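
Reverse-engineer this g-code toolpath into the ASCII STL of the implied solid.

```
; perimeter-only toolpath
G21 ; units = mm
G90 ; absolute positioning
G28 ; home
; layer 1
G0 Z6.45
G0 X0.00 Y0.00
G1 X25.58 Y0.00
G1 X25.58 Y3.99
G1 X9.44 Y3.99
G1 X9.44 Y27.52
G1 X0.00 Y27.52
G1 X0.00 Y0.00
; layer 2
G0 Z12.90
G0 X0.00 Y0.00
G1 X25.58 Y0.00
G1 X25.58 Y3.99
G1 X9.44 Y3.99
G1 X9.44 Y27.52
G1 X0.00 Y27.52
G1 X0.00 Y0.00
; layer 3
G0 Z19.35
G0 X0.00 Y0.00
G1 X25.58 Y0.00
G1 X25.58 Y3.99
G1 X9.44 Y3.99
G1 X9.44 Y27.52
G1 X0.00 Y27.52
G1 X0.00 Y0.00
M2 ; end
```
solid part
  facet normal 0.0000 0.0000 -1.0000
    outer loop
      vertex 25.58 3.99 0.00
      vertex 25.58 0.00 0.00
      vertex 0.00 0.00 0.00
    endloop
  endfacet
  facet normal 0.0000 0.0000 -1.0000
    outer loop
      vertex 9.44 3.99 0.00
      vertex 25.58 3.99 0.00
      vertex 0.00 0.00 0.00
    endloop
  endfacet
  facet normal 0.0000 0.0000 -1.0000
    outer loop
      vertex 9.44 27.52 0.00
      vertex 9.44 3.99 0.00
      vertex 0.00 0.00 0.00
    endloop
  endfacet
  facet normal 0.0000 0.0000 -1.0000
    outer loop
      vertex 0.00 27.52 0.00
      vertex 9.44 27.52 0.00
      vertex 0.00 0.00 0.00
    endloop
  endfacet
  facet normal 0.0000 0.0000 1.0000
    outer loop
      vertex 0.00 0.00 19.35
      vertex 25.58 0.00 19.35
      vertex 25.58 3.99 19.35
    endloop
  endfacet
  facet normal 0.0000 0.0000 1.0000
    outer loop
      vertex 0.00 0.00 19.35
      vertex 25.58 3.99 19.35
      vertex 9.44 3.99 19.35
    endloop
  endfacet
  facet normal 0.0000 0.0000 1.0000
    outer loop
      vertex 0.00 0.00 19.35
      vertex 9.44 3.99 19.35
      vertex 9.44 27.52 19.35
    endloop
  endfacet
  facet normal 0.0000 0.0000 1.0000
    outer loop
      vertex 0.00 0.00 19.35
      vertex 9.44 27.52 19.35
      vertex 0.00 27.52 19.35
    endloop
  endfacet
  facet normal 0.0000 -1.0000 0.0000
    outer loop
      vertex 0.00 0.00 0.00
      vertex 25.58 0.00 0.00
      vertex 25.58 0.00 19.35
    endloop
  endfacet
  facet normal 0.0000 -1.0000 0.0000
    outer loop
      vertex 0.00 0.00 0.00
      vertex 25.58 0.00 19.35
      vertex 0.00 0.00 19.35
    endloop
  endfacet
  facet normal 1.0000 0.0000 0.0000
    outer loop
      vertex 25.58 0.00 0.00
      vertex 25.58 3.99 0.00
      vertex 25.58 3.99 19.35
    endloop
  endfacet
  facet normal 1.0000 0.0000 0.0000
    outer loop
      vertex 25.58 0.00 0.00
      vertex 25.58 3.99 19.35
      vertex 25.58 0.00 19.35
    endloop
  endfacet
  facet normal 0.0000 1.0000 0.0000
    outer loop
      vertex 25.58 3.99 0.00
      vertex 9.44 3.99 0.00
      vertex 9.44 3.99 19.35
    endloop
  endfacet
  facet normal 0.0000 1.0000 0.0000
    outer loop
      vertex 25.58 3.99 0.00
      vertex 9.44 3.99 19.35
      vertex 25.58 3.99 19.35
    endloop
  endfacet
  facet normal 1.0000 0.0000 0.0000
    outer loop
      vertex 9.44 3.99 0.00
      vertex 9.44 27.52 0.00
      vertex 9.44 27.52 19.35
    endloop
  endfacet
  facet normal 1.0000 0.0000 0.0000
    outer loop
      vertex 9.44 3.99 0.00
      vertex 9.44 27.52 19.35
      vertex 9.44 3.99 19.35
    endloop
  endfacet
  facet normal 0.0000 1.0000 0.0000
    outer loop
      vertex 9.44 27.52 0.00
      vertex 0.00 27.52 0.00
      vertex 0.00 27.52 19.35
    endloop
  endfacet
  facet normal 0.0000 1.0000 0.0000
    outer loop
      vertex 9.44 27.52 0.00
      vertex 0.00 27.52 19.35
      vertex 9.44 27.52 19.35
    endloop
  endfacet
  facet normal -1.0000 0.0000 0.0000
    outer loop
      vertex 0.00 27.52 0.00
      vertex 0.00 0.00 0.00
      vertex 0.00 0.00 19.35
    endloop
  endfacet
  facet normal -1.0000 0.0000 0.0000
    outer loop
      vertex 0.00 27.52 0.00
      vertex 0.00 0.00 19.35
      vertex 0.00 27.52 19.35
    endloop
  endfacet
endsolid part

The G0 Z moves step by Δz≈6.45 mm. Every layer's G1 loop is the same polygon, so the solid is a straight extrusion of it from z=0 to z≈19.4. Closing with flat bottom and top caps and triangulating gives 20 facets — an L-shaped prism: outer 25.6 × 27.5 mm, arm thicknesses ≈ 3.99 mm (horizontal) and 9.44 mm (vertical), extruded 19.4 mm in z.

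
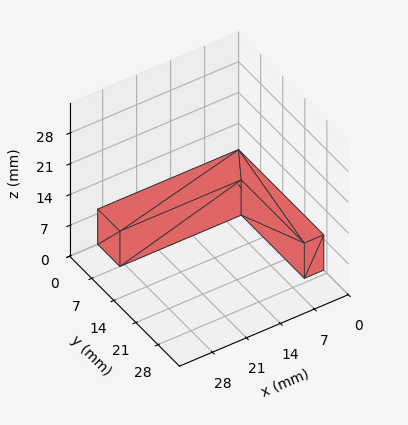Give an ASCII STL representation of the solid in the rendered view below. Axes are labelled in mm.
Reading the render: the shape is an L-shaped prism: outer 29 × 27 mm, arm thicknesses ≈ 7 mm (horizontal) and 4 mm (vertical), extruded 8 mm in z (dimensions read to the nearest mm from the axis ticks). For the STL, each face is triangulated and given an outward normal.

solid part
  facet normal 0.0000 0.0000 -1.0000
    outer loop
      vertex 29.000 7.000 0.000
      vertex 29.000 0.000 0.000
      vertex 0.000 0.000 0.000
    endloop
  endfacet
  facet normal 0.0000 0.0000 -1.0000
    outer loop
      vertex 4.000 7.000 0.000
      vertex 29.000 7.000 0.000
      vertex 0.000 0.000 0.000
    endloop
  endfacet
  facet normal 0.0000 0.0000 -1.0000
    outer loop
      vertex 4.000 27.000 0.000
      vertex 4.000 7.000 0.000
      vertex 0.000 0.000 0.000
    endloop
  endfacet
  facet normal 0.0000 0.0000 -1.0000
    outer loop
      vertex 0.000 27.000 0.000
      vertex 4.000 27.000 0.000
      vertex 0.000 0.000 0.000
    endloop
  endfacet
  facet normal 0.0000 0.0000 1.0000
    outer loop
      vertex 0.000 0.000 8.000
      vertex 29.000 0.000 8.000
      vertex 29.000 7.000 8.000
    endloop
  endfacet
  facet normal 0.0000 0.0000 1.0000
    outer loop
      vertex 0.000 0.000 8.000
      vertex 29.000 7.000 8.000
      vertex 4.000 7.000 8.000
    endloop
  endfacet
  facet normal 0.0000 0.0000 1.0000
    outer loop
      vertex 0.000 0.000 8.000
      vertex 4.000 7.000 8.000
      vertex 4.000 27.000 8.000
    endloop
  endfacet
  facet normal 0.0000 0.0000 1.0000
    outer loop
      vertex 0.000 0.000 8.000
      vertex 4.000 27.000 8.000
      vertex 0.000 27.000 8.000
    endloop
  endfacet
  facet normal 0.0000 -1.0000 0.0000
    outer loop
      vertex 0.000 0.000 0.000
      vertex 29.000 0.000 0.000
      vertex 29.000 0.000 8.000
    endloop
  endfacet
  facet normal 0.0000 -1.0000 0.0000
    outer loop
      vertex 0.000 0.000 0.000
      vertex 29.000 0.000 8.000
      vertex 0.000 0.000 8.000
    endloop
  endfacet
  facet normal 1.0000 0.0000 0.0000
    outer loop
      vertex 29.000 0.000 0.000
      vertex 29.000 7.000 0.000
      vertex 29.000 7.000 8.000
    endloop
  endfacet
  facet normal 1.0000 0.0000 0.0000
    outer loop
      vertex 29.000 0.000 0.000
      vertex 29.000 7.000 8.000
      vertex 29.000 0.000 8.000
    endloop
  endfacet
  facet normal 0.0000 1.0000 0.0000
    outer loop
      vertex 29.000 7.000 0.000
      vertex 4.000 7.000 0.000
      vertex 4.000 7.000 8.000
    endloop
  endfacet
  facet normal 0.0000 1.0000 0.0000
    outer loop
      vertex 29.000 7.000 0.000
      vertex 4.000 7.000 8.000
      vertex 29.000 7.000 8.000
    endloop
  endfacet
  facet normal 1.0000 0.0000 0.0000
    outer loop
      vertex 4.000 7.000 0.000
      vertex 4.000 27.000 0.000
      vertex 4.000 27.000 8.000
    endloop
  endfacet
  facet normal 1.0000 0.0000 0.0000
    outer loop
      vertex 4.000 7.000 0.000
      vertex 4.000 27.000 8.000
      vertex 4.000 7.000 8.000
    endloop
  endfacet
  facet normal 0.0000 1.0000 0.0000
    outer loop
      vertex 4.000 27.000 0.000
      vertex 0.000 27.000 0.000
      vertex 0.000 27.000 8.000
    endloop
  endfacet
  facet normal 0.0000 1.0000 0.0000
    outer loop
      vertex 4.000 27.000 0.000
      vertex 0.000 27.000 8.000
      vertex 4.000 27.000 8.000
    endloop
  endfacet
  facet normal -1.0000 0.0000 0.0000
    outer loop
      vertex 0.000 27.000 0.000
      vertex 0.000 0.000 0.000
      vertex 0.000 0.000 8.000
    endloop
  endfacet
  facet normal -1.0000 0.0000 0.0000
    outer loop
      vertex 0.000 27.000 0.000
      vertex 0.000 0.000 8.000
      vertex 0.000 27.000 8.000
    endloop
  endfacet
endsolid part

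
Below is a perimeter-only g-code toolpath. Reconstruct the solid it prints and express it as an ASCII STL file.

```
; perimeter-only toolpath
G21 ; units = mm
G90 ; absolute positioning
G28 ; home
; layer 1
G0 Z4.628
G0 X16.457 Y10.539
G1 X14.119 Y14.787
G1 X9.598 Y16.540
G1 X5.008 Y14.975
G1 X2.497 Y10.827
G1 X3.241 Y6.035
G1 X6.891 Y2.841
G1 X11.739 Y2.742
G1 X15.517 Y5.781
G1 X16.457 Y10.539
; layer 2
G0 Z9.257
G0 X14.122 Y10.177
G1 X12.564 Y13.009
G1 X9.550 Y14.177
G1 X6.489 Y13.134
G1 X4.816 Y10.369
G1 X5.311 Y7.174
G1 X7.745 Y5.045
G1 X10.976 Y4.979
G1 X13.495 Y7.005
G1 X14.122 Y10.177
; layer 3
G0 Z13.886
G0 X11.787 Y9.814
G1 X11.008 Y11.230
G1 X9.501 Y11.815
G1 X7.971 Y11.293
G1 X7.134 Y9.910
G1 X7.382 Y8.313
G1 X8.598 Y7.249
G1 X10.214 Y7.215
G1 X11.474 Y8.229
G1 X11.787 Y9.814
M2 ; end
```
solid part
  facet normal 0.0000 0.0000 -1.0000
    outer loop
      vertex 9.647 18.902 0.000
      vertex 15.675 16.566 0.000
      vertex 18.792 10.901 0.000
    endloop
  endfacet
  facet normal 0.0000 0.0000 -1.0000
    outer loop
      vertex 3.527 16.816 0.000
      vertex 9.647 18.902 0.000
      vertex 18.792 10.901 0.000
    endloop
  endfacet
  facet normal 0.0000 0.0000 -1.0000
    outer loop
      vertex 0.179 11.285 0.000
      vertex 3.527 16.816 0.000
      vertex 18.792 10.901 0.000
    endloop
  endfacet
  facet normal 0.0000 0.0000 -1.0000
    outer loop
      vertex 1.171 4.896 0.000
      vertex 0.179 11.285 0.000
      vertex 18.792 10.901 0.000
    endloop
  endfacet
  facet normal 0.0000 0.0000 -1.0000
    outer loop
      vertex 6.037 0.638 0.000
      vertex 1.171 4.896 0.000
      vertex 18.792 10.901 0.000
    endloop
  endfacet
  facet normal 0.0000 0.0000 -1.0000
    outer loop
      vertex 12.501 0.505 0.000
      vertex 6.037 0.638 0.000
      vertex 18.792 10.901 0.000
    endloop
  endfacet
  facet normal 0.0000 0.0000 -1.0000
    outer loop
      vertex 17.539 4.558 0.000
      vertex 12.501 0.505 0.000
      vertex 18.792 10.901 0.000
    endloop
  endfacet
  facet normal 0.7899 0.4346 0.4325
    outer loop
      vertex 18.792 10.901 0.000
      vertex 15.675 16.566 0.000
      vertex 9.452 9.452 18.514
    endloop
  endfacet
  facet normal 0.3258 0.8407 0.4325
    outer loop
      vertex 15.675 16.566 0.000
      vertex 9.647 18.902 0.000
      vertex 9.452 9.452 18.514
    endloop
  endfacet
  facet normal -0.2909 0.8534 0.4325
    outer loop
      vertex 9.647 18.902 0.000
      vertex 3.527 16.816 0.000
      vertex 9.452 9.452 18.514
    endloop
  endfacet
  facet normal -0.7713 0.4669 0.4325
    outer loop
      vertex 3.527 16.816 0.000
      vertex 0.179 11.285 0.000
      vertex 9.452 9.452 18.514
    endloop
  endfacet
  facet normal -0.8909 -0.1383 0.4325
    outer loop
      vertex 0.179 11.285 0.000
      vertex 1.171 4.896 0.000
      vertex 9.452 9.452 18.514
    endloop
  endfacet
  facet normal -0.5937 -0.6785 0.4325
    outer loop
      vertex 1.171 4.896 0.000
      vertex 6.037 0.638 0.000
      vertex 9.452 9.452 18.514
    endloop
  endfacet
  facet normal -0.0185 -0.9014 0.4326
    outer loop
      vertex 6.037 0.638 0.000
      vertex 12.501 0.505 0.000
      vertex 9.452 9.452 18.514
    endloop
  endfacet
  facet normal 0.5651 -0.7025 0.4326
    outer loop
      vertex 12.501 0.505 0.000
      vertex 17.539 4.558 0.000
      vertex 9.452 9.452 18.514
    endloop
  endfacet
  facet normal 0.8845 -0.1747 0.4325
    outer loop
      vertex 17.539 4.558 0.000
      vertex 18.792 10.901 0.000
      vertex 9.452 9.452 18.514
    endloop
  endfacet
endsolid part

The G0 Z moves step by Δz≈4.628 mm. The G1 loops shrink linearly with z, so the solid tapers from its base footprint up to z≈18.5. Closing with a flat bottom cap and the tapered top and triangulating gives 16 facets — a regular 9-sided pyramid, base circumscribed radius ≈ 9.45 mm, apex at z ≈ 18.5 mm.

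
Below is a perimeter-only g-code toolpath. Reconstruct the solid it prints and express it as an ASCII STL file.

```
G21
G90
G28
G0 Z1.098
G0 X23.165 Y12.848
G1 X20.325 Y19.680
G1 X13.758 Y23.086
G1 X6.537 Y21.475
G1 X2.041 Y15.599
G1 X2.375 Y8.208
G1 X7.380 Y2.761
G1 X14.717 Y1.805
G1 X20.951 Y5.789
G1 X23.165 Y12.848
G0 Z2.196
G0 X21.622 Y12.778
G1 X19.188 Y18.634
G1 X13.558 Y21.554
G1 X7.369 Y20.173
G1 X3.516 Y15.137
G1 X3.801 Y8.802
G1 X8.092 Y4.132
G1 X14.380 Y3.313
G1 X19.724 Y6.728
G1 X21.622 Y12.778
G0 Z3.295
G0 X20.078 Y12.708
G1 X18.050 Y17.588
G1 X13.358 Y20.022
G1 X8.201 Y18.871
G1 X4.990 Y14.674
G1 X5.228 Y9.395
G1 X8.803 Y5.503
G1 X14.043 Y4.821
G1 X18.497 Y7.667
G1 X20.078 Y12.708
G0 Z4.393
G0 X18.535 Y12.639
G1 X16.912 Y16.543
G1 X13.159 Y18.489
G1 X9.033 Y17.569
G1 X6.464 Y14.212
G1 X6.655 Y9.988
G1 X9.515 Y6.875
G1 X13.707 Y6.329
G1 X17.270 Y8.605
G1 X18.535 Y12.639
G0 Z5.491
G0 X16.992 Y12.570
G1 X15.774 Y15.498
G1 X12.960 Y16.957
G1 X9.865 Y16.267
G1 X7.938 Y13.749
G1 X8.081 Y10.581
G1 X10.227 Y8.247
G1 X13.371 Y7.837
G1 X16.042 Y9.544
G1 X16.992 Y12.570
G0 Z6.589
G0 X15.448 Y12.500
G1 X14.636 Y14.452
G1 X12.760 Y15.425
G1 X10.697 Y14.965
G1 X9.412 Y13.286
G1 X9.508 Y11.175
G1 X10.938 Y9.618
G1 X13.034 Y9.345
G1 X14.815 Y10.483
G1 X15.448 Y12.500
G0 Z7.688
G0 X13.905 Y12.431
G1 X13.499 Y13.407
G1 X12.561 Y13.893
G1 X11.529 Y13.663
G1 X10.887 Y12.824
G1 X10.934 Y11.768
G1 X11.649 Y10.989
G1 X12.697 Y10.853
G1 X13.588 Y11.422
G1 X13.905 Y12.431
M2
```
solid part
  facet normal 0.0000 0.0000 -1.0000
    outer loop
      vertex 13.957 24.618 0.000
      vertex 21.463 20.725 0.000
      vertex 24.709 12.917 0.000
    endloop
  endfacet
  facet normal 0.0000 0.0000 -1.0000
    outer loop
      vertex 5.705 22.777 0.000
      vertex 13.957 24.618 0.000
      vertex 24.709 12.917 0.000
    endloop
  endfacet
  facet normal 0.0000 0.0000 -1.0000
    outer loop
      vertex 0.567 16.062 0.000
      vertex 5.705 22.777 0.000
      vertex 24.709 12.917 0.000
    endloop
  endfacet
  facet normal 0.0000 0.0000 -1.0000
    outer loop
      vertex 0.948 7.615 0.000
      vertex 0.567 16.062 0.000
      vertex 24.709 12.917 0.000
    endloop
  endfacet
  facet normal 0.0000 0.0000 -1.0000
    outer loop
      vertex 6.669 1.389 0.000
      vertex 0.948 7.615 0.000
      vertex 24.709 12.917 0.000
    endloop
  endfacet
  facet normal 0.0000 0.0000 -1.0000
    outer loop
      vertex 15.053 0.297 0.000
      vertex 6.669 1.389 0.000
      vertex 24.709 12.917 0.000
    endloop
  endfacet
  facet normal 0.0000 0.0000 -1.0000
    outer loop
      vertex 22.178 4.850 0.000
      vertex 15.053 0.297 0.000
      vertex 24.709 12.917 0.000
    endloop
  endfacet
  facet normal 0.5570 0.2316 0.7975
    outer loop
      vertex 24.709 12.917 0.000
      vertex 21.463 20.725 0.000
      vertex 12.361 12.361 8.786
    endloop
  endfacet
  facet normal 0.2777 0.5355 0.7975
    outer loop
      vertex 21.463 20.725 0.000
      vertex 13.957 24.618 0.000
      vertex 12.361 12.361 8.786
    endloop
  endfacet
  facet normal -0.1314 0.5888 0.7975
    outer loop
      vertex 13.957 24.618 0.000
      vertex 5.705 22.777 0.000
      vertex 12.361 12.361 8.786
    endloop
  endfacet
  facet normal -0.4791 0.3666 0.7975
    outer loop
      vertex 5.705 22.777 0.000
      vertex 0.567 16.062 0.000
      vertex 12.361 12.361 8.786
    endloop
  endfacet
  facet normal -0.6027 -0.0272 0.7975
    outer loop
      vertex 0.567 16.062 0.000
      vertex 0.948 7.615 0.000
      vertex 12.361 12.361 8.786
    endloop
  endfacet
  facet normal -0.4442 -0.4082 0.7975
    outer loop
      vertex 0.948 7.615 0.000
      vertex 6.669 1.389 0.000
      vertex 12.361 12.361 8.786
    endloop
  endfacet
  facet normal -0.0779 -0.5982 0.7975
    outer loop
      vertex 6.669 1.389 0.000
      vertex 15.053 0.297 0.000
      vertex 12.361 12.361 8.786
    endloop
  endfacet
  facet normal 0.3248 -0.5083 0.7975
    outer loop
      vertex 15.053 0.297 0.000
      vertex 22.178 4.850 0.000
      vertex 12.361 12.361 8.786
    endloop
  endfacet
  facet normal 0.5756 -0.1806 0.7975
    outer loop
      vertex 22.178 4.850 0.000
      vertex 24.709 12.917 0.000
      vertex 12.361 12.361 8.786
    endloop
  endfacet
endsolid part

The G0 Z moves step by Δz≈1.098 mm. The G1 loops shrink linearly with z, so the solid tapers from its base footprint up to z≈8.79. Closing with a flat bottom cap and the tapered top and triangulating gives 16 facets — a regular 9-sided pyramid, base circumscribed radius ≈ 12.4 mm, apex at z ≈ 8.79 mm.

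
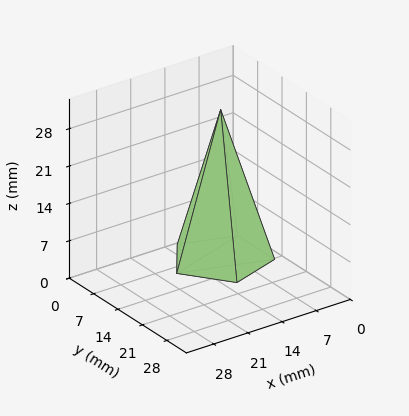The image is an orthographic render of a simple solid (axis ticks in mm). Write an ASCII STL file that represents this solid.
Reading the render: the shape is a regular 5-sided pyramid, base circumscribed radius ≈ 9 mm, apex at z ≈ 28 mm (dimensions read to the nearest mm from the axis ticks). For the STL, each face is triangulated and given an outward normal.

solid part
  facet normal 0.0000 0.0000 -1.0000
    outer loop
      vertex 1.72 14.29 0.00
      vertex 11.78 17.56 0.00
      vertex 18.00 9.00 0.00
    endloop
  endfacet
  facet normal 0.0000 0.0000 -1.0000
    outer loop
      vertex 1.72 3.71 0.00
      vertex 1.72 14.29 0.00
      vertex 18.00 9.00 0.00
    endloop
  endfacet
  facet normal 0.0000 0.0000 -1.0000
    outer loop
      vertex 11.78 0.44 0.00
      vertex 1.72 3.71 0.00
      vertex 18.00 9.00 0.00
    endloop
  endfacet
  facet normal 0.7829 0.5689 0.2517
    outer loop
      vertex 18.00 9.00 0.00
      vertex 11.78 17.56 0.00
      vertex 9.00 9.00 28.00
    endloop
  endfacet
  facet normal -0.2992 0.9204 0.2517
    outer loop
      vertex 11.78 17.56 0.00
      vertex 1.72 14.29 0.00
      vertex 9.00 9.00 28.00
    endloop
  endfacet
  facet normal -0.9678 0.0000 0.2516
    outer loop
      vertex 1.72 14.29 0.00
      vertex 1.72 3.71 0.00
      vertex 9.00 9.00 28.00
    endloop
  endfacet
  facet normal -0.2992 -0.9204 0.2517
    outer loop
      vertex 1.72 3.71 0.00
      vertex 11.78 0.44 0.00
      vertex 9.00 9.00 28.00
    endloop
  endfacet
  facet normal 0.7829 -0.5689 0.2517
    outer loop
      vertex 11.78 0.44 0.00
      vertex 18.00 9.00 0.00
      vertex 9.00 9.00 28.00
    endloop
  endfacet
endsolid part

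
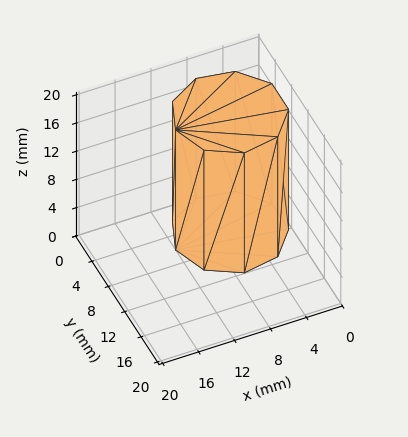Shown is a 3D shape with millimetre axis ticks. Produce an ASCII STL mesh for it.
Reading the render: the shape is a regular 9-sided prism (a cylinder approximated with 9 flat sides), circumscribed radius ≈ 6 mm, height ≈ 17 mm (dimensions read to the nearest mm from the axis ticks). For the STL, each face is triangulated and given an outward normal.

solid part
  facet normal 0.0000 0.0000 -1.0000
    outer loop
      vertex 7.042 11.909 0.000
      vertex 10.596 9.857 0.000
      vertex 12.000 6.000 0.000
    endloop
  endfacet
  facet normal 0.0000 0.0000 -1.0000
    outer loop
      vertex 3.000 11.196 0.000
      vertex 7.042 11.909 0.000
      vertex 12.000 6.000 0.000
    endloop
  endfacet
  facet normal 0.0000 0.0000 -1.0000
    outer loop
      vertex 0.362 8.052 0.000
      vertex 3.000 11.196 0.000
      vertex 12.000 6.000 0.000
    endloop
  endfacet
  facet normal 0.0000 0.0000 -1.0000
    outer loop
      vertex 0.362 3.948 0.000
      vertex 0.362 8.052 0.000
      vertex 12.000 6.000 0.000
    endloop
  endfacet
  facet normal 0.0000 0.0000 -1.0000
    outer loop
      vertex 3.000 0.804 0.000
      vertex 0.362 3.948 0.000
      vertex 12.000 6.000 0.000
    endloop
  endfacet
  facet normal 0.0000 0.0000 -1.0000
    outer loop
      vertex 7.042 0.091 0.000
      vertex 3.000 0.804 0.000
      vertex 12.000 6.000 0.000
    endloop
  endfacet
  facet normal 0.0000 0.0000 -1.0000
    outer loop
      vertex 10.596 2.143 0.000
      vertex 7.042 0.091 0.000
      vertex 12.000 6.000 0.000
    endloop
  endfacet
  facet normal 0.0000 0.0000 1.0000
    outer loop
      vertex 12.000 6.000 17.000
      vertex 10.596 9.857 17.000
      vertex 7.042 11.909 17.000
    endloop
  endfacet
  facet normal 0.0000 0.0000 1.0000
    outer loop
      vertex 12.000 6.000 17.000
      vertex 7.042 11.909 17.000
      vertex 3.000 11.196 17.000
    endloop
  endfacet
  facet normal 0.0000 0.0000 1.0000
    outer loop
      vertex 12.000 6.000 17.000
      vertex 3.000 11.196 17.000
      vertex 0.362 8.052 17.000
    endloop
  endfacet
  facet normal 0.0000 0.0000 1.0000
    outer loop
      vertex 12.000 6.000 17.000
      vertex 0.362 8.052 17.000
      vertex 0.362 3.948 17.000
    endloop
  endfacet
  facet normal 0.0000 0.0000 1.0000
    outer loop
      vertex 12.000 6.000 17.000
      vertex 0.362 3.948 17.000
      vertex 3.000 0.804 17.000
    endloop
  endfacet
  facet normal 0.0000 0.0000 1.0000
    outer loop
      vertex 12.000 6.000 17.000
      vertex 3.000 0.804 17.000
      vertex 7.042 0.091 17.000
    endloop
  endfacet
  facet normal 0.0000 0.0000 1.0000
    outer loop
      vertex 12.000 6.000 17.000
      vertex 7.042 0.091 17.000
      vertex 10.596 2.143 17.000
    endloop
  endfacet
  facet normal 0.9397 0.3421 0.0000
    outer loop
      vertex 12.000 6.000 0.000
      vertex 10.596 9.857 0.000
      vertex 10.596 9.857 17.000
    endloop
  endfacet
  facet normal 0.9397 0.3421 0.0000
    outer loop
      vertex 12.000 6.000 0.000
      vertex 10.596 9.857 17.000
      vertex 12.000 6.000 17.000
    endloop
  endfacet
  facet normal 0.5000 0.8660 0.0000
    outer loop
      vertex 10.596 9.857 0.000
      vertex 7.042 11.909 0.000
      vertex 7.042 11.909 17.000
    endloop
  endfacet
  facet normal 0.5000 0.8660 0.0000
    outer loop
      vertex 10.596 9.857 0.000
      vertex 7.042 11.909 17.000
      vertex 10.596 9.857 17.000
    endloop
  endfacet
  facet normal -0.1737 0.9848 0.0000
    outer loop
      vertex 7.042 11.909 0.000
      vertex 3.000 11.196 0.000
      vertex 3.000 11.196 17.000
    endloop
  endfacet
  facet normal -0.1737 0.9848 0.0000
    outer loop
      vertex 7.042 11.909 0.000
      vertex 3.000 11.196 17.000
      vertex 7.042 11.909 17.000
    endloop
  endfacet
  facet normal -0.7661 0.6428 0.0000
    outer loop
      vertex 3.000 11.196 0.000
      vertex 0.362 8.052 0.000
      vertex 0.362 8.052 17.000
    endloop
  endfacet
  facet normal -0.7661 0.6428 0.0000
    outer loop
      vertex 3.000 11.196 0.000
      vertex 0.362 8.052 17.000
      vertex 3.000 11.196 17.000
    endloop
  endfacet
  facet normal -1.0000 0.0000 0.0000
    outer loop
      vertex 0.362 8.052 0.000
      vertex 0.362 3.948 0.000
      vertex 0.362 3.948 17.000
    endloop
  endfacet
  facet normal -1.0000 0.0000 0.0000
    outer loop
      vertex 0.362 8.052 0.000
      vertex 0.362 3.948 17.000
      vertex 0.362 8.052 17.000
    endloop
  endfacet
  facet normal -0.7661 -0.6428 0.0000
    outer loop
      vertex 0.362 3.948 0.000
      vertex 3.000 0.804 0.000
      vertex 3.000 0.804 17.000
    endloop
  endfacet
  facet normal -0.7661 -0.6428 0.0000
    outer loop
      vertex 0.362 3.948 0.000
      vertex 3.000 0.804 17.000
      vertex 0.362 3.948 17.000
    endloop
  endfacet
  facet normal -0.1737 -0.9848 0.0000
    outer loop
      vertex 3.000 0.804 0.000
      vertex 7.042 0.091 0.000
      vertex 7.042 0.091 17.000
    endloop
  endfacet
  facet normal -0.1737 -0.9848 0.0000
    outer loop
      vertex 3.000 0.804 0.000
      vertex 7.042 0.091 17.000
      vertex 3.000 0.804 17.000
    endloop
  endfacet
  facet normal 0.5000 -0.8660 0.0000
    outer loop
      vertex 7.042 0.091 0.000
      vertex 10.596 2.143 0.000
      vertex 10.596 2.143 17.000
    endloop
  endfacet
  facet normal 0.5000 -0.8660 0.0000
    outer loop
      vertex 7.042 0.091 0.000
      vertex 10.596 2.143 17.000
      vertex 7.042 0.091 17.000
    endloop
  endfacet
  facet normal 0.9397 -0.3421 0.0000
    outer loop
      vertex 10.596 2.143 0.000
      vertex 12.000 6.000 0.000
      vertex 12.000 6.000 17.000
    endloop
  endfacet
  facet normal 0.9397 -0.3421 0.0000
    outer loop
      vertex 10.596 2.143 0.000
      vertex 12.000 6.000 17.000
      vertex 10.596 2.143 17.000
    endloop
  endfacet
endsolid part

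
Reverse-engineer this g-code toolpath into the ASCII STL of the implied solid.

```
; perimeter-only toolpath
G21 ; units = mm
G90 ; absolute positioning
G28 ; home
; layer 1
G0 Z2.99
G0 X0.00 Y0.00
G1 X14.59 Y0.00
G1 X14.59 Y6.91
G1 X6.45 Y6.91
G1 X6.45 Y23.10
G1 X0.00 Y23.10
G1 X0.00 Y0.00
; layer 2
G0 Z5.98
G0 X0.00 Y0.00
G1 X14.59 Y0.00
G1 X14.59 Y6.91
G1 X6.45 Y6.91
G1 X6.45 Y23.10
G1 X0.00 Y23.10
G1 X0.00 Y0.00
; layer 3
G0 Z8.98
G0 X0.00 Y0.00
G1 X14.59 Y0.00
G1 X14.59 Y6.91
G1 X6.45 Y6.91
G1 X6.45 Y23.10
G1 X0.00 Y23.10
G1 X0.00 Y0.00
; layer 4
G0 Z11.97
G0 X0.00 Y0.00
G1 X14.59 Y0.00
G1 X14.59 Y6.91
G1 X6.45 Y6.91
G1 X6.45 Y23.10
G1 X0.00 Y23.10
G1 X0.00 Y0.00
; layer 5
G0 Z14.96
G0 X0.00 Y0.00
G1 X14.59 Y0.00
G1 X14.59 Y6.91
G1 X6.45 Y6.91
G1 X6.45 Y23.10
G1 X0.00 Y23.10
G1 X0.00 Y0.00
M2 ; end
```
solid part
  facet normal 0.0000 0.0000 -1.0000
    outer loop
      vertex 14.59 6.91 0.00
      vertex 14.59 0.00 0.00
      vertex 0.00 0.00 0.00
    endloop
  endfacet
  facet normal 0.0000 0.0000 -1.0000
    outer loop
      vertex 6.45 6.91 0.00
      vertex 14.59 6.91 0.00
      vertex 0.00 0.00 0.00
    endloop
  endfacet
  facet normal 0.0000 0.0000 -1.0000
    outer loop
      vertex 6.45 23.10 0.00
      vertex 6.45 6.91 0.00
      vertex 0.00 0.00 0.00
    endloop
  endfacet
  facet normal 0.0000 0.0000 -1.0000
    outer loop
      vertex 0.00 23.10 0.00
      vertex 6.45 23.10 0.00
      vertex 0.00 0.00 0.00
    endloop
  endfacet
  facet normal 0.0000 0.0000 1.0000
    outer loop
      vertex 0.00 0.00 14.96
      vertex 14.59 0.00 14.96
      vertex 14.59 6.91 14.96
    endloop
  endfacet
  facet normal 0.0000 0.0000 1.0000
    outer loop
      vertex 0.00 0.00 14.96
      vertex 14.59 6.91 14.96
      vertex 6.45 6.91 14.96
    endloop
  endfacet
  facet normal 0.0000 0.0000 1.0000
    outer loop
      vertex 0.00 0.00 14.96
      vertex 6.45 6.91 14.96
      vertex 6.45 23.10 14.96
    endloop
  endfacet
  facet normal 0.0000 0.0000 1.0000
    outer loop
      vertex 0.00 0.00 14.96
      vertex 6.45 23.10 14.96
      vertex 0.00 23.10 14.96
    endloop
  endfacet
  facet normal 0.0000 -1.0000 0.0000
    outer loop
      vertex 0.00 0.00 0.00
      vertex 14.59 0.00 0.00
      vertex 14.59 0.00 14.96
    endloop
  endfacet
  facet normal 0.0000 -1.0000 0.0000
    outer loop
      vertex 0.00 0.00 0.00
      vertex 14.59 0.00 14.96
      vertex 0.00 0.00 14.96
    endloop
  endfacet
  facet normal 1.0000 0.0000 0.0000
    outer loop
      vertex 14.59 0.00 0.00
      vertex 14.59 6.91 0.00
      vertex 14.59 6.91 14.96
    endloop
  endfacet
  facet normal 1.0000 0.0000 0.0000
    outer loop
      vertex 14.59 0.00 0.00
      vertex 14.59 6.91 14.96
      vertex 14.59 0.00 14.96
    endloop
  endfacet
  facet normal 0.0000 1.0000 0.0000
    outer loop
      vertex 14.59 6.91 0.00
      vertex 6.45 6.91 0.00
      vertex 6.45 6.91 14.96
    endloop
  endfacet
  facet normal 0.0000 1.0000 0.0000
    outer loop
      vertex 14.59 6.91 0.00
      vertex 6.45 6.91 14.96
      vertex 14.59 6.91 14.96
    endloop
  endfacet
  facet normal 1.0000 0.0000 0.0000
    outer loop
      vertex 6.45 6.91 0.00
      vertex 6.45 23.10 0.00
      vertex 6.45 23.10 14.96
    endloop
  endfacet
  facet normal 1.0000 0.0000 0.0000
    outer loop
      vertex 6.45 6.91 0.00
      vertex 6.45 23.10 14.96
      vertex 6.45 6.91 14.96
    endloop
  endfacet
  facet normal 0.0000 1.0000 0.0000
    outer loop
      vertex 6.45 23.10 0.00
      vertex 0.00 23.10 0.00
      vertex 0.00 23.10 14.96
    endloop
  endfacet
  facet normal 0.0000 1.0000 0.0000
    outer loop
      vertex 6.45 23.10 0.00
      vertex 0.00 23.10 14.96
      vertex 6.45 23.10 14.96
    endloop
  endfacet
  facet normal -1.0000 0.0000 0.0000
    outer loop
      vertex 0.00 23.10 0.00
      vertex 0.00 0.00 0.00
      vertex 0.00 0.00 14.96
    endloop
  endfacet
  facet normal -1.0000 0.0000 0.0000
    outer loop
      vertex 0.00 23.10 0.00
      vertex 0.00 0.00 14.96
      vertex 0.00 23.10 14.96
    endloop
  endfacet
endsolid part

The G0 Z moves step by Δz≈2.99 mm. Every layer's G1 loop is the same polygon, so the solid is a straight extrusion of it from z=0 to z≈15. Closing with flat bottom and top caps and triangulating gives 20 facets — an L-shaped prism: outer 14.6 × 23.1 mm, arm thicknesses ≈ 6.91 mm (horizontal) and 6.45 mm (vertical), extruded 15 mm in z.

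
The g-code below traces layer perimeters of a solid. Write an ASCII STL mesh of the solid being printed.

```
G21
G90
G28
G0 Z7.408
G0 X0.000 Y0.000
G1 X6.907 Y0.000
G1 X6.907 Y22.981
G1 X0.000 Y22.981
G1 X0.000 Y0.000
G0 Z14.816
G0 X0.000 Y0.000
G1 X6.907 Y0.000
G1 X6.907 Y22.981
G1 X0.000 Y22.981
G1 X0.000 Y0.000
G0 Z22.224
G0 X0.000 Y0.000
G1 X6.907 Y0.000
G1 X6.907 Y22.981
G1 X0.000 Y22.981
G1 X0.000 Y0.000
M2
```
solid part
  facet normal 0.0000 0.0000 -1.0000
    outer loop
      vertex 6.907 22.981 0.000
      vertex 6.907 0.000 0.000
      vertex 0.000 0.000 0.000
    endloop
  endfacet
  facet normal 0.0000 0.0000 -1.0000
    outer loop
      vertex 0.000 22.981 0.000
      vertex 6.907 22.981 0.000
      vertex 0.000 0.000 0.000
    endloop
  endfacet
  facet normal 0.0000 0.0000 1.0000
    outer loop
      vertex 0.000 0.000 22.224
      vertex 6.907 0.000 22.224
      vertex 6.907 22.981 22.224
    endloop
  endfacet
  facet normal 0.0000 0.0000 1.0000
    outer loop
      vertex 0.000 0.000 22.224
      vertex 6.907 22.981 22.224
      vertex 0.000 22.981 22.224
    endloop
  endfacet
  facet normal 0.0000 -1.0000 0.0000
    outer loop
      vertex 0.000 0.000 0.000
      vertex 6.907 0.000 0.000
      vertex 6.907 0.000 22.224
    endloop
  endfacet
  facet normal 0.0000 -1.0000 0.0000
    outer loop
      vertex 0.000 0.000 0.000
      vertex 6.907 0.000 22.224
      vertex 0.000 0.000 22.224
    endloop
  endfacet
  facet normal 0.0000 1.0000 0.0000
    outer loop
      vertex 6.907 22.981 22.224
      vertex 6.907 22.981 0.000
      vertex 0.000 22.981 0.000
    endloop
  endfacet
  facet normal 0.0000 1.0000 0.0000
    outer loop
      vertex 0.000 22.981 22.224
      vertex 6.907 22.981 22.224
      vertex 0.000 22.981 0.000
    endloop
  endfacet
  facet normal -1.0000 0.0000 0.0000
    outer loop
      vertex 0.000 22.981 22.224
      vertex 0.000 22.981 0.000
      vertex 0.000 0.000 0.000
    endloop
  endfacet
  facet normal -1.0000 0.0000 0.0000
    outer loop
      vertex 0.000 0.000 22.224
      vertex 0.000 22.981 22.224
      vertex 0.000 0.000 0.000
    endloop
  endfacet
  facet normal 1.0000 0.0000 0.0000
    outer loop
      vertex 6.907 0.000 0.000
      vertex 6.907 22.981 0.000
      vertex 6.907 22.981 22.224
    endloop
  endfacet
  facet normal 1.0000 0.0000 0.0000
    outer loop
      vertex 6.907 0.000 0.000
      vertex 6.907 22.981 22.224
      vertex 6.907 0.000 22.224
    endloop
  endfacet
endsolid part

The G0 Z moves step by Δz≈7.408 mm. Every layer's G1 loop is the same polygon, so the solid is a straight extrusion of it from z=0 to z≈22.2. Closing with flat bottom and top caps and triangulating gives 12 facets — a rectangular box, roughly 6.91 × 23 mm footprint and 22.2 mm tall.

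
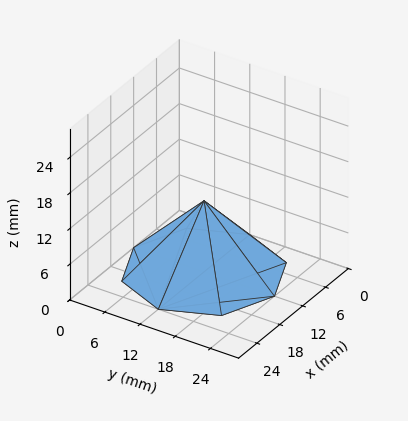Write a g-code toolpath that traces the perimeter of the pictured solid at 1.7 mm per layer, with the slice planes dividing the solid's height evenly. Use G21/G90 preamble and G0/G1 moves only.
Reading the render: the shape is a regular 8-sided pyramid, base circumscribed radius ≈ 12 mm, apex at z ≈ 12 mm (dimensions read to the nearest mm from the axis ticks). For the g-code, the solid's height is divided into equal slices at the stated Δz and each level perimeter traced with G1 moves after a G0 lift.

; perimeter-only toolpath
G21 ; units = mm
G90 ; absolute positioning
G28 ; home
; layer 1
G0 Z1.7
G0 X22.3 Y12.0
G1 X19.3 Y19.3
G1 X12.0 Y22.3
G1 X4.7 Y19.3
G1 X1.7 Y12.0
G1 X4.7 Y4.7
G1 X12.0 Y1.7
G1 X19.3 Y4.7
G1 X22.3 Y12.0
; layer 2
G0 Z3.4
G0 X20.6 Y12.0
G1 X18.1 Y18.1
G1 X12.0 Y20.6
G1 X5.9 Y18.1
G1 X3.4 Y12.0
G1 X5.9 Y5.9
G1 X12.0 Y3.4
G1 X18.1 Y5.9
G1 X20.6 Y12.0
; layer 3
G0 Z5.1
G0 X18.9 Y12.0
G1 X16.9 Y16.9
G1 X12.0 Y18.9
G1 X7.1 Y16.9
G1 X5.1 Y12.0
G1 X7.1 Y7.1
G1 X12.0 Y5.1
G1 X16.9 Y7.1
G1 X18.9 Y12.0
; layer 4
G0 Z6.9
G0 X17.1 Y12.0
G1 X15.6 Y15.6
G1 X12.0 Y17.1
G1 X8.4 Y15.6
G1 X6.9 Y12.0
G1 X8.4 Y8.4
G1 X12.0 Y6.9
G1 X15.6 Y8.4
G1 X17.1 Y12.0
; layer 5
G0 Z8.6
G0 X15.4 Y12.0
G1 X14.4 Y14.4
G1 X12.0 Y15.4
G1 X9.6 Y14.4
G1 X8.6 Y12.0
G1 X9.6 Y9.6
G1 X12.0 Y8.6
G1 X14.4 Y9.6
G1 X15.4 Y12.0
; layer 6
G0 Z10.3
G0 X13.7 Y12.0
G1 X13.2 Y13.2
G1 X12.0 Y13.7
G1 X10.8 Y13.2
G1 X10.3 Y12.0
G1 X10.8 Y10.8
G1 X12.0 Y10.3
G1 X13.2 Y10.8
G1 X13.7 Y12.0
M2 ; end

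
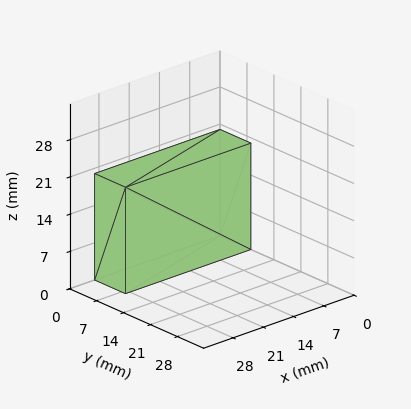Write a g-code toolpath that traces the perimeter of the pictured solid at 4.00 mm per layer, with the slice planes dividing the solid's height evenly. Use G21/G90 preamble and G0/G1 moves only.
Reading the render: the shape is a rectangular box, roughly 29 × 8 mm footprint and 20 mm tall (dimensions read to the nearest mm from the axis ticks). For the g-code, the solid's height is divided into equal slices at the stated Δz and each level perimeter traced with G1 moves after a G0 lift.

; perimeter-only toolpath
G21 ; units = mm
G90 ; absolute positioning
G28 ; home
; layer 1
G0 Z4.00
G0 X0.00 Y0.00
G1 X29.00 Y0.00
G1 X29.00 Y8.00
G1 X0.00 Y8.00
G1 X0.00 Y0.00
; layer 2
G0 Z8.00
G0 X0.00 Y0.00
G1 X29.00 Y0.00
G1 X29.00 Y8.00
G1 X0.00 Y8.00
G1 X0.00 Y0.00
; layer 3
G0 Z12.00
G0 X0.00 Y0.00
G1 X29.00 Y0.00
G1 X29.00 Y8.00
G1 X0.00 Y8.00
G1 X0.00 Y0.00
; layer 4
G0 Z16.00
G0 X0.00 Y0.00
G1 X29.00 Y0.00
G1 X29.00 Y8.00
G1 X0.00 Y8.00
G1 X0.00 Y0.00
; layer 5
G0 Z20.00
G0 X0.00 Y0.00
G1 X29.00 Y0.00
G1 X29.00 Y8.00
G1 X0.00 Y8.00
G1 X0.00 Y0.00
M2 ; end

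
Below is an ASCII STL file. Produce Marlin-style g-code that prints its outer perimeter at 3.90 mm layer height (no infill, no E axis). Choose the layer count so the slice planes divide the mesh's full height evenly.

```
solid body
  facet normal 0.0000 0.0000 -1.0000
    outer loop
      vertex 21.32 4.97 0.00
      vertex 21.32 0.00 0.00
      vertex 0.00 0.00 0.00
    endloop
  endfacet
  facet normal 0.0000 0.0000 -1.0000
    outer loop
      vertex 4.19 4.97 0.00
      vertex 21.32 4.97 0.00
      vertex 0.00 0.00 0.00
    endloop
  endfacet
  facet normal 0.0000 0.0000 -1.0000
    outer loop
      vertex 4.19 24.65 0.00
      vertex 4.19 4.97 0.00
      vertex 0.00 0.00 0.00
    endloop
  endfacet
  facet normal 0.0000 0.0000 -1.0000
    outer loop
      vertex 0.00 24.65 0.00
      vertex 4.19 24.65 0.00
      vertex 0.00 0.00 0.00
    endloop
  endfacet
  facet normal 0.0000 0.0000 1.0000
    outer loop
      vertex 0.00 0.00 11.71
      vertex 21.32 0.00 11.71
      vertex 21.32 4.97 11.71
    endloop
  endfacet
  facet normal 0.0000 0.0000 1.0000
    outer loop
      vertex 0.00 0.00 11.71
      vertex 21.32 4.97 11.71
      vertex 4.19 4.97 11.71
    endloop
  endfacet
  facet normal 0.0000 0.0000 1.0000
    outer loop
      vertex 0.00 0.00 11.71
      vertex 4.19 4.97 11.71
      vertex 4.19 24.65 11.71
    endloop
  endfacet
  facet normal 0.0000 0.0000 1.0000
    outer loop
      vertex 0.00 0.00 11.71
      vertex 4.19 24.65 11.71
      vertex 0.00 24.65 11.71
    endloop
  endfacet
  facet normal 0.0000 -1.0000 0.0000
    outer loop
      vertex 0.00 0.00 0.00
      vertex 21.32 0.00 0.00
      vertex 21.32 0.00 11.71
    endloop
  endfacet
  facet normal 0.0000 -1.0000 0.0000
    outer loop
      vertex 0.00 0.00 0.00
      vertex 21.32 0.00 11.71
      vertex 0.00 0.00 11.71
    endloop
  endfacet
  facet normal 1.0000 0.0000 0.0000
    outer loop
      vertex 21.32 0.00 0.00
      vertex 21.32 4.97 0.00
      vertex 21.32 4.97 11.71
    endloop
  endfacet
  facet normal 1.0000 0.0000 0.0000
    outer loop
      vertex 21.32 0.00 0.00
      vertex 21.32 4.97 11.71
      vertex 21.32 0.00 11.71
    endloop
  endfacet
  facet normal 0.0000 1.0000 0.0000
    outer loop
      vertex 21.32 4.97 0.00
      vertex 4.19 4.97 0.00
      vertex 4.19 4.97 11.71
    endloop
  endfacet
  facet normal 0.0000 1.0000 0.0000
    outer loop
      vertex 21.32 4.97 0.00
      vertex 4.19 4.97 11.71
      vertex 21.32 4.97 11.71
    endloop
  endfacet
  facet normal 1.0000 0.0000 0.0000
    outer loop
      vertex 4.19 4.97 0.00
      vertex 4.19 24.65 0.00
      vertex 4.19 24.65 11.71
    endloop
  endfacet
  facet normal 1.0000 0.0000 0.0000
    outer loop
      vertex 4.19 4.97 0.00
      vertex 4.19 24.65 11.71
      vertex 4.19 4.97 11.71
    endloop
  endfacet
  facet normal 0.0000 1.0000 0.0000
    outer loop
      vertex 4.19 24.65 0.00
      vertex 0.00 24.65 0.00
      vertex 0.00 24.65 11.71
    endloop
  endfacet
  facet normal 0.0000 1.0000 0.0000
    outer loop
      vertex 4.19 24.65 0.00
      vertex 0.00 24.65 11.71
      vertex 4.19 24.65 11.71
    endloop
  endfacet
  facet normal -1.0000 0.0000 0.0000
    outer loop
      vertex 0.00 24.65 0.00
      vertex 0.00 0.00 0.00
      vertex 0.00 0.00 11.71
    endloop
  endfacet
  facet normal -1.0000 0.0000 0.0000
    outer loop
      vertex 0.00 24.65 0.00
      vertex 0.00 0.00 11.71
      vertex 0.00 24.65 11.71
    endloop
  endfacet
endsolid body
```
; perimeter-only toolpath
G21 ; units = mm
G90 ; absolute positioning
G28 ; home
; layer 1
G0 Z3.90
G0 X0.00 Y0.00
G1 X21.32 Y0.00
G1 X21.32 Y4.97
G1 X4.19 Y4.97
G1 X4.19 Y24.65
G1 X0.00 Y24.65
G1 X0.00 Y0.00
; layer 2
G0 Z7.81
G0 X0.00 Y0.00
G1 X21.32 Y0.00
G1 X21.32 Y4.97
G1 X4.19 Y4.97
G1 X4.19 Y24.65
G1 X0.00 Y24.65
G1 X0.00 Y0.00
; layer 3
G0 Z11.71
G0 X0.00 Y0.00
G1 X21.32 Y0.00
G1 X21.32 Y4.97
G1 X4.19 Y4.97
G1 X4.19 Y24.65
G1 X0.00 Y24.65
G1 X0.00 Y0.00
M2 ; end

The solid is an L-shaped prism: outer 21.3 × 24.6 mm, arm thicknesses ≈ 4.97 mm (horizontal) and 4.19 mm (vertical), extruded 11.7 mm in z. Slicing at Δz = 3.90 mm — 3 equal slices spanning the solid's height, so layer i sits at z = i·h/3 — gives 3 non-empty perimeters. Each is a 6-segment closed polygon; G0 lifts to the layer z and rapids to the start vertex, then G1 traces the edges.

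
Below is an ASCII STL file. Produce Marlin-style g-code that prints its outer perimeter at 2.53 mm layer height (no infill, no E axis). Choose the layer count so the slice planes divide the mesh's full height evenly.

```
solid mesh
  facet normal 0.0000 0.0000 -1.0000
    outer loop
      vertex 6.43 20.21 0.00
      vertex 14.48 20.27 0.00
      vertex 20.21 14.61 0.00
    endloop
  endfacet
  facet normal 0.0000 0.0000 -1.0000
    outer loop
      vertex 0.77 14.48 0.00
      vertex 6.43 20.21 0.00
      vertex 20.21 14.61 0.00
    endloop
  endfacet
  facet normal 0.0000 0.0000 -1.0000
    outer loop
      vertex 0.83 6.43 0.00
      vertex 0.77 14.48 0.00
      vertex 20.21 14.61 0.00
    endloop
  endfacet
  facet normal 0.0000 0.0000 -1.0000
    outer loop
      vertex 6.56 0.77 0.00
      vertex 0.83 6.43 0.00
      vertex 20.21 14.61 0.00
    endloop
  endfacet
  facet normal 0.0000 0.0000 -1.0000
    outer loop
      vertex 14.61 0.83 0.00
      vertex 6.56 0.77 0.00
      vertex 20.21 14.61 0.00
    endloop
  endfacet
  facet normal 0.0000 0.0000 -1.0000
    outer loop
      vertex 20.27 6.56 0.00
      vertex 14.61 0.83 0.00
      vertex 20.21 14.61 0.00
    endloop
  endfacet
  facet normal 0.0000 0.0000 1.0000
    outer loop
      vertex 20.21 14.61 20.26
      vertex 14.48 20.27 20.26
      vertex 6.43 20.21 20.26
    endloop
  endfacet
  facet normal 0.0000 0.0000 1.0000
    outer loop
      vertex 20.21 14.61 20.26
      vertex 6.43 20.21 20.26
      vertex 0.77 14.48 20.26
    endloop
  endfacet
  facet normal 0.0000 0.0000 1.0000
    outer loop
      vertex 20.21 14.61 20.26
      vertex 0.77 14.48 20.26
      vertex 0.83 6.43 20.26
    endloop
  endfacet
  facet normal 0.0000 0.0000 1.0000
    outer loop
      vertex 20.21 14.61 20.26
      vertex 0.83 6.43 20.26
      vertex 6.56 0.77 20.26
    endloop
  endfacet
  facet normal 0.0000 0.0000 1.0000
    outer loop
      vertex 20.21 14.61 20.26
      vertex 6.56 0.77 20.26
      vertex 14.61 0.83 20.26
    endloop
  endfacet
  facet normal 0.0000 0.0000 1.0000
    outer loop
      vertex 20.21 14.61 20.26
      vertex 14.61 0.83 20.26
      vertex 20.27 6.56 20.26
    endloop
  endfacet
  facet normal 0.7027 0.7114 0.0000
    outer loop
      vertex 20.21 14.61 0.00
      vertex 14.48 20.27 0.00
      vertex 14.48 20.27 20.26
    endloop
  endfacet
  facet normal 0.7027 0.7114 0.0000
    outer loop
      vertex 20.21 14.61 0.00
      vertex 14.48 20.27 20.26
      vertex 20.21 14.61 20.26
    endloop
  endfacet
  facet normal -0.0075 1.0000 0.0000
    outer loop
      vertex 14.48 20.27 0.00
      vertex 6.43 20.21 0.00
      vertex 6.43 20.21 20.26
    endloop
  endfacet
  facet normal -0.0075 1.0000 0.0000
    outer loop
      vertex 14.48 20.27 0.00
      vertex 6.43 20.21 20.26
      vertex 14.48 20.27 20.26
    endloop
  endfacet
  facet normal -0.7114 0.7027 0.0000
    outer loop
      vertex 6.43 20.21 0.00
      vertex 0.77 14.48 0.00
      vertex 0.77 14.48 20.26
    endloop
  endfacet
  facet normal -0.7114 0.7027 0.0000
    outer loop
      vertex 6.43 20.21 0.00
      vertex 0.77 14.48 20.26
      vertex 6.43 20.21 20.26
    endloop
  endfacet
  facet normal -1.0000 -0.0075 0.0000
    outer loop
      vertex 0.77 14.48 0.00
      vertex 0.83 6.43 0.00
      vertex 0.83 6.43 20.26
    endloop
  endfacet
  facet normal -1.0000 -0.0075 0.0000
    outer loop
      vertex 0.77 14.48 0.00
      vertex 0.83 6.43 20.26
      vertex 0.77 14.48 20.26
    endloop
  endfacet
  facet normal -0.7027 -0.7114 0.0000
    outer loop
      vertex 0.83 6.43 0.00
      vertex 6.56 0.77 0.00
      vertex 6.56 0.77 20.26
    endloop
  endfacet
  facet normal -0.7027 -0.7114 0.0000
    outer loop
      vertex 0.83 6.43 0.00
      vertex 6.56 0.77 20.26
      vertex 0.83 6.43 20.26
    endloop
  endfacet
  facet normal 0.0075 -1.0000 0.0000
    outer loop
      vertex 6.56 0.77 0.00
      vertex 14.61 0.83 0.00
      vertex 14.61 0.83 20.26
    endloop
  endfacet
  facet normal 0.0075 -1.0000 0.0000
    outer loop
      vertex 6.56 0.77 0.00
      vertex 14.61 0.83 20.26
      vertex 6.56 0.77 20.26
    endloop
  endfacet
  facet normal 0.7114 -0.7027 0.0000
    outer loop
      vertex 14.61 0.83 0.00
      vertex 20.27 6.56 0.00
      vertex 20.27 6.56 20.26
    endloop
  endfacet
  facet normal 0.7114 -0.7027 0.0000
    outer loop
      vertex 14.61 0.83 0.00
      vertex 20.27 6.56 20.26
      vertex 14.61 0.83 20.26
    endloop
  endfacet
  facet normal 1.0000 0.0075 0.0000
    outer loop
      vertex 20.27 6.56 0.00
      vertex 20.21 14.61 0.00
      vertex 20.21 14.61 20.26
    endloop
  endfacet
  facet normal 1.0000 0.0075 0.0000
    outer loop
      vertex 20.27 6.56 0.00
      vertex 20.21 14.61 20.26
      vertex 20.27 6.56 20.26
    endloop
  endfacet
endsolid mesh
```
; perimeter-only toolpath
G21 ; units = mm
G90 ; absolute positioning
G28 ; home
; layer 1
G0 Z2.53
G0 X20.21 Y14.61
G1 X14.48 Y20.27
G1 X6.43 Y20.21
G1 X0.77 Y14.48
G1 X0.83 Y6.43
G1 X6.56 Y0.77
G1 X14.61 Y0.83
G1 X20.27 Y6.56
G1 X20.21 Y14.61
; layer 2
G0 Z5.07
G0 X20.21 Y14.61
G1 X14.48 Y20.27
G1 X6.43 Y20.21
G1 X0.77 Y14.48
G1 X0.83 Y6.43
G1 X6.56 Y0.77
G1 X14.61 Y0.83
G1 X20.27 Y6.56
G1 X20.21 Y14.61
; layer 3
G0 Z7.60
G0 X20.21 Y14.61
G1 X14.48 Y20.27
G1 X6.43 Y20.21
G1 X0.77 Y14.48
G1 X0.83 Y6.43
G1 X6.56 Y0.77
G1 X14.61 Y0.83
G1 X20.27 Y6.56
G1 X20.21 Y14.61
; layer 4
G0 Z10.13
G0 X20.21 Y14.61
G1 X14.48 Y20.27
G1 X6.43 Y20.21
G1 X0.77 Y14.48
G1 X0.83 Y6.43
G1 X6.56 Y0.77
G1 X14.61 Y0.83
G1 X20.27 Y6.56
G1 X20.21 Y14.61
; layer 5
G0 Z12.66
G0 X20.21 Y14.61
G1 X14.48 Y20.27
G1 X6.43 Y20.21
G1 X0.77 Y14.48
G1 X0.83 Y6.43
G1 X6.56 Y0.77
G1 X14.61 Y0.83
G1 X20.27 Y6.56
G1 X20.21 Y14.61
; layer 6
G0 Z15.20
G0 X20.21 Y14.61
G1 X14.48 Y20.27
G1 X6.43 Y20.21
G1 X0.77 Y14.48
G1 X0.83 Y6.43
G1 X6.56 Y0.77
G1 X14.61 Y0.83
G1 X20.27 Y6.56
G1 X20.21 Y14.61
; layer 7
G0 Z17.73
G0 X20.21 Y14.61
G1 X14.48 Y20.27
G1 X6.43 Y20.21
G1 X0.77 Y14.48
G1 X0.83 Y6.43
G1 X6.56 Y0.77
G1 X14.61 Y0.83
G1 X20.27 Y6.56
G1 X20.21 Y14.61
; layer 8
G0 Z20.26
G0 X20.21 Y14.61
G1 X14.48 Y20.27
G1 X6.43 Y20.21
G1 X0.77 Y14.48
G1 X0.83 Y6.43
G1 X6.56 Y0.77
G1 X14.61 Y0.83
G1 X20.27 Y6.56
G1 X20.21 Y14.61
M2 ; end

The solid is a regular 8-sided prism (a cylinder approximated with 8 flat sides), circumscribed radius ≈ 10.5 mm, height ≈ 20.3 mm. Slicing at Δz = 2.53 mm — 8 equal slices spanning the solid's height, so layer i sits at z = i·h/8 — gives 8 non-empty perimeters. Each is a 8-segment closed polygon; G0 lifts to the layer z and rapids to the start vertex, then G1 traces the edges.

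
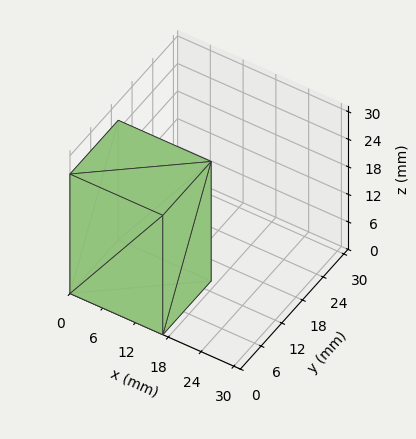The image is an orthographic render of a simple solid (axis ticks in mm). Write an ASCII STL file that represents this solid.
Reading the render: the shape is a rectangular box, roughly 17 × 14 mm footprint and 26 mm tall (dimensions read to the nearest mm from the axis ticks). For the STL, each face is triangulated and given an outward normal.

solid part
  facet normal 0.0000 0.0000 -1.0000
    outer loop
      vertex 17.0 14.0 0.0
      vertex 17.0 0.0 0.0
      vertex 0.0 0.0 0.0
    endloop
  endfacet
  facet normal 0.0000 0.0000 -1.0000
    outer loop
      vertex 0.0 14.0 0.0
      vertex 17.0 14.0 0.0
      vertex 0.0 0.0 0.0
    endloop
  endfacet
  facet normal 0.0000 0.0000 1.0000
    outer loop
      vertex 0.0 0.0 26.0
      vertex 17.0 0.0 26.0
      vertex 17.0 14.0 26.0
    endloop
  endfacet
  facet normal 0.0000 0.0000 1.0000
    outer loop
      vertex 0.0 0.0 26.0
      vertex 17.0 14.0 26.0
      vertex 0.0 14.0 26.0
    endloop
  endfacet
  facet normal 0.0000 -1.0000 0.0000
    outer loop
      vertex 0.0 0.0 0.0
      vertex 17.0 0.0 0.0
      vertex 17.0 0.0 26.0
    endloop
  endfacet
  facet normal 0.0000 -1.0000 0.0000
    outer loop
      vertex 0.0 0.0 0.0
      vertex 17.0 0.0 26.0
      vertex 0.0 0.0 26.0
    endloop
  endfacet
  facet normal 0.0000 1.0000 0.0000
    outer loop
      vertex 17.0 14.0 26.0
      vertex 17.0 14.0 0.0
      vertex 0.0 14.0 0.0
    endloop
  endfacet
  facet normal 0.0000 1.0000 0.0000
    outer loop
      vertex 0.0 14.0 26.0
      vertex 17.0 14.0 26.0
      vertex 0.0 14.0 0.0
    endloop
  endfacet
  facet normal -1.0000 0.0000 0.0000
    outer loop
      vertex 0.0 14.0 26.0
      vertex 0.0 14.0 0.0
      vertex 0.0 0.0 0.0
    endloop
  endfacet
  facet normal -1.0000 0.0000 0.0000
    outer loop
      vertex 0.0 0.0 26.0
      vertex 0.0 14.0 26.0
      vertex 0.0 0.0 0.0
    endloop
  endfacet
  facet normal 1.0000 0.0000 0.0000
    outer loop
      vertex 17.0 0.0 0.0
      vertex 17.0 14.0 0.0
      vertex 17.0 14.0 26.0
    endloop
  endfacet
  facet normal 1.0000 0.0000 0.0000
    outer loop
      vertex 17.0 0.0 0.0
      vertex 17.0 14.0 26.0
      vertex 17.0 0.0 26.0
    endloop
  endfacet
endsolid part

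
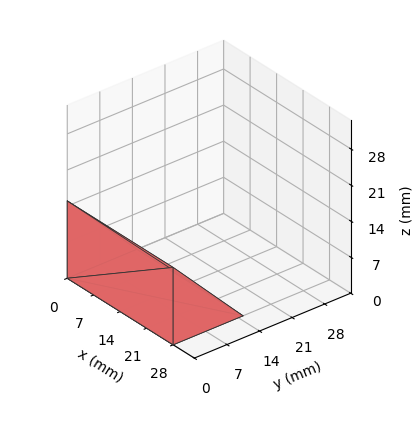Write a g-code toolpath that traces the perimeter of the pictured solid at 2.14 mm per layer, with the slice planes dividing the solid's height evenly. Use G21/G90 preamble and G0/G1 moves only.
Reading the render: the shape is a wedge (ramp): 28 × 15 mm base, rising to 15 mm along the y=0 edge and sloping linearly to z=0 at y=15 (dimensions read to the nearest mm from the axis ticks). For the g-code, the solid's height is divided into equal slices at the stated Δz and each level perimeter traced with G1 moves after a G0 lift.

; perimeter-only toolpath
G21 ; units = mm
G90 ; absolute positioning
G28 ; home
; layer 1
G0 Z2.14
G0 X0.00 Y0.00
G1 X28.00 Y0.00
G1 X28.00 Y12.86
G1 X0.00 Y12.86
G1 X0.00 Y0.00
; layer 2
G0 Z4.29
G0 X0.00 Y0.00
G1 X28.00 Y0.00
G1 X28.00 Y10.71
G1 X0.00 Y10.71
G1 X0.00 Y0.00
; layer 3
G0 Z6.43
G0 X0.00 Y0.00
G1 X28.00 Y0.00
G1 X28.00 Y8.57
G1 X0.00 Y8.57
G1 X0.00 Y0.00
; layer 4
G0 Z8.57
G0 X0.00 Y0.00
G1 X28.00 Y0.00
G1 X28.00 Y6.43
G1 X0.00 Y6.43
G1 X0.00 Y0.00
; layer 5
G0 Z10.71
G0 X0.00 Y0.00
G1 X28.00 Y0.00
G1 X28.00 Y4.29
G1 X0.00 Y4.29
G1 X0.00 Y0.00
; layer 6
G0 Z12.86
G0 X0.00 Y0.00
G1 X28.00 Y0.00
G1 X28.00 Y2.14
G1 X0.00 Y2.14
G1 X0.00 Y0.00
M2 ; end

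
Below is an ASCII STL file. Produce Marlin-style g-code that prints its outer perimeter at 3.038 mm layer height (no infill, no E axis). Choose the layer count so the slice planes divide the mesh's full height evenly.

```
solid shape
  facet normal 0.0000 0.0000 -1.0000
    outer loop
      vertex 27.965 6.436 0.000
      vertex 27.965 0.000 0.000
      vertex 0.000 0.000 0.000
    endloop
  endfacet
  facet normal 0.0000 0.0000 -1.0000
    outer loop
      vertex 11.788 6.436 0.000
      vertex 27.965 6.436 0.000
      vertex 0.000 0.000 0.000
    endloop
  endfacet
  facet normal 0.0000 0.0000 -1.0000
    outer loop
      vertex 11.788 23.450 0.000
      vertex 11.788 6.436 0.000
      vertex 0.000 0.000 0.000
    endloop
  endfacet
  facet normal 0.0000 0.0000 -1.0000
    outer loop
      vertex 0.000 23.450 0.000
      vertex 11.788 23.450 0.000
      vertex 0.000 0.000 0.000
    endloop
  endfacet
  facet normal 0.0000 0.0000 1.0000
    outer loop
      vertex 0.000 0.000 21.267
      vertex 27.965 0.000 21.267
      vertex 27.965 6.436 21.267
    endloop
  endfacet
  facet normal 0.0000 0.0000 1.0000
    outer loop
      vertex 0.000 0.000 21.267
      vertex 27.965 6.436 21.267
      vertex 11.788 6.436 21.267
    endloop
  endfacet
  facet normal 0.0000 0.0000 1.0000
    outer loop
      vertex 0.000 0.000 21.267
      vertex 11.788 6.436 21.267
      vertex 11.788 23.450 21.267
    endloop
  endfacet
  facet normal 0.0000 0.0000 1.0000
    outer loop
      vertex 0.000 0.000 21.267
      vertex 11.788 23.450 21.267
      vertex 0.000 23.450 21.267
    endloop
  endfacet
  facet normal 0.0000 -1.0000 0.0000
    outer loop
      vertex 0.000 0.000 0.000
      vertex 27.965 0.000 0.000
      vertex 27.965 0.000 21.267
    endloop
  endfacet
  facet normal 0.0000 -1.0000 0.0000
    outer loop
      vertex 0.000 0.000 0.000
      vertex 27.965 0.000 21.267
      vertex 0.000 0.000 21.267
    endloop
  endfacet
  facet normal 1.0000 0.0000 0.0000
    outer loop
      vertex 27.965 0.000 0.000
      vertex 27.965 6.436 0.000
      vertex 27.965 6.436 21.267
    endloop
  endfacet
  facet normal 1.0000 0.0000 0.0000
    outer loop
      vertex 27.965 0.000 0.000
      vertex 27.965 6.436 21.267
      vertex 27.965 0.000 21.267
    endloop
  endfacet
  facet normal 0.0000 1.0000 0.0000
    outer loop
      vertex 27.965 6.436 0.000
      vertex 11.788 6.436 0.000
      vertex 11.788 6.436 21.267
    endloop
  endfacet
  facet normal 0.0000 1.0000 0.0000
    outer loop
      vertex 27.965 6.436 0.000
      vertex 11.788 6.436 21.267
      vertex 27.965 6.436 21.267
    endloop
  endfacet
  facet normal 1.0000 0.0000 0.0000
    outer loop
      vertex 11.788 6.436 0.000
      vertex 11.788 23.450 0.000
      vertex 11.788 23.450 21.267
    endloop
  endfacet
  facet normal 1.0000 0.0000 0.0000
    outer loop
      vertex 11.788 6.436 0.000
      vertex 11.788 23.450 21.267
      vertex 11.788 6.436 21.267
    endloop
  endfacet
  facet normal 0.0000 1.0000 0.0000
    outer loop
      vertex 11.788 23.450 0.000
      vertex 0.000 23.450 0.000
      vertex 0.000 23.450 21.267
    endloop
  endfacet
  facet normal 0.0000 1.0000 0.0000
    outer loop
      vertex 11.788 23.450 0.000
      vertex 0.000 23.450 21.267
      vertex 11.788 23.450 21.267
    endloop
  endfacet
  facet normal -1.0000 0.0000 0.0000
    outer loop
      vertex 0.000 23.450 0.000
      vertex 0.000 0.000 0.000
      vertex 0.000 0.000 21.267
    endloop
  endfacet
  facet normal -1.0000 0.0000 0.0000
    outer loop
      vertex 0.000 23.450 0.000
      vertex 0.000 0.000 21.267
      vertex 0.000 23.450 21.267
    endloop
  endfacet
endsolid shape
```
; perimeter-only toolpath
G21 ; units = mm
G90 ; absolute positioning
G28 ; home
; layer 1
G0 Z3.038
G0 X0.000 Y0.000
G1 X27.965 Y0.000
G1 X27.965 Y6.436
G1 X11.788 Y6.436
G1 X11.788 Y23.450
G1 X0.000 Y23.450
G1 X0.000 Y0.000
; layer 2
G0 Z6.076
G0 X0.000 Y0.000
G1 X27.965 Y0.000
G1 X27.965 Y6.436
G1 X11.788 Y6.436
G1 X11.788 Y23.450
G1 X0.000 Y23.450
G1 X0.000 Y0.000
; layer 3
G0 Z9.114
G0 X0.000 Y0.000
G1 X27.965 Y0.000
G1 X27.965 Y6.436
G1 X11.788 Y6.436
G1 X11.788 Y23.450
G1 X0.000 Y23.450
G1 X0.000 Y0.000
; layer 4
G0 Z12.153
G0 X0.000 Y0.000
G1 X27.965 Y0.000
G1 X27.965 Y6.436
G1 X11.788 Y6.436
G1 X11.788 Y23.450
G1 X0.000 Y23.450
G1 X0.000 Y0.000
; layer 5
G0 Z15.191
G0 X0.000 Y0.000
G1 X27.965 Y0.000
G1 X27.965 Y6.436
G1 X11.788 Y6.436
G1 X11.788 Y23.450
G1 X0.000 Y23.450
G1 X0.000 Y0.000
; layer 6
G0 Z18.229
G0 X0.000 Y0.000
G1 X27.965 Y0.000
G1 X27.965 Y6.436
G1 X11.788 Y6.436
G1 X11.788 Y23.450
G1 X0.000 Y23.450
G1 X0.000 Y0.000
; layer 7
G0 Z21.267
G0 X0.000 Y0.000
G1 X27.965 Y0.000
G1 X27.965 Y6.436
G1 X11.788 Y6.436
G1 X11.788 Y23.450
G1 X0.000 Y23.450
G1 X0.000 Y0.000
M2 ; end

The solid is an L-shaped prism: outer 28 × 23.4 mm, arm thicknesses ≈ 6.44 mm (horizontal) and 11.8 mm (vertical), extruded 21.3 mm in z. Slicing at Δz = 3.038 mm — 7 equal slices spanning the solid's height, so layer i sits at z = i·h/7 — gives 7 non-empty perimeters. Each is a 6-segment closed polygon; G0 lifts to the layer z and rapids to the start vertex, then G1 traces the edges.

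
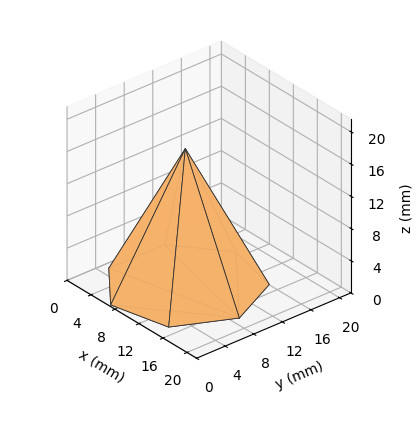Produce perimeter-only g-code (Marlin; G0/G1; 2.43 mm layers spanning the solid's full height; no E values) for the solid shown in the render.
Reading the render: the shape is a regular 7-sided pyramid, base circumscribed radius ≈ 9 mm, apex at z ≈ 17 mm (dimensions read to the nearest mm from the axis ticks). For the g-code, the solid's height is divided into equal slices at the stated Δz and each level perimeter traced with G1 moves after a G0 lift.

; perimeter-only toolpath
G21 ; units = mm
G90 ; absolute positioning
G28 ; home
; layer 1
G0 Z2.43
G0 X16.71 Y9.00
G1 X13.81 Y15.03
G1 X7.29 Y16.52
G1 X2.05 Y12.34
G1 X2.05 Y5.66
G1 X7.29 Y1.48
G1 X13.81 Y2.97
G1 X16.71 Y9.00
; layer 2
G0 Z4.86
G0 X15.43 Y9.00
G1 X13.01 Y14.03
G1 X7.57 Y15.26
G1 X3.21 Y11.79
G1 X3.21 Y6.21
G1 X7.57 Y2.74
G1 X13.01 Y3.97
G1 X15.43 Y9.00
; layer 3
G0 Z7.29
G0 X14.14 Y9.00
G1 X12.21 Y13.02
G1 X7.86 Y14.01
G1 X4.37 Y11.23
G1 X4.37 Y6.77
G1 X7.86 Y3.99
G1 X12.21 Y4.98
G1 X14.14 Y9.00
; layer 4
G0 Z9.71
G0 X12.86 Y9.00
G1 X11.40 Y12.02
G1 X8.14 Y12.76
G1 X5.52 Y10.67
G1 X5.52 Y7.33
G1 X8.14 Y5.24
G1 X11.40 Y5.98
G1 X12.86 Y9.00
; layer 5
G0 Z12.14
G0 X11.57 Y9.00
G1 X10.60 Y11.01
G1 X8.43 Y11.51
G1 X6.68 Y10.11
G1 X6.68 Y7.89
G1 X8.43 Y6.49
G1 X10.60 Y6.99
G1 X11.57 Y9.00
; layer 6
G0 Z14.57
G0 X10.29 Y9.00
G1 X9.80 Y10.01
G1 X8.71 Y10.25
G1 X7.84 Y9.56
G1 X7.84 Y8.44
G1 X8.71 Y7.75
G1 X9.80 Y7.99
G1 X10.29 Y9.00
M2 ; end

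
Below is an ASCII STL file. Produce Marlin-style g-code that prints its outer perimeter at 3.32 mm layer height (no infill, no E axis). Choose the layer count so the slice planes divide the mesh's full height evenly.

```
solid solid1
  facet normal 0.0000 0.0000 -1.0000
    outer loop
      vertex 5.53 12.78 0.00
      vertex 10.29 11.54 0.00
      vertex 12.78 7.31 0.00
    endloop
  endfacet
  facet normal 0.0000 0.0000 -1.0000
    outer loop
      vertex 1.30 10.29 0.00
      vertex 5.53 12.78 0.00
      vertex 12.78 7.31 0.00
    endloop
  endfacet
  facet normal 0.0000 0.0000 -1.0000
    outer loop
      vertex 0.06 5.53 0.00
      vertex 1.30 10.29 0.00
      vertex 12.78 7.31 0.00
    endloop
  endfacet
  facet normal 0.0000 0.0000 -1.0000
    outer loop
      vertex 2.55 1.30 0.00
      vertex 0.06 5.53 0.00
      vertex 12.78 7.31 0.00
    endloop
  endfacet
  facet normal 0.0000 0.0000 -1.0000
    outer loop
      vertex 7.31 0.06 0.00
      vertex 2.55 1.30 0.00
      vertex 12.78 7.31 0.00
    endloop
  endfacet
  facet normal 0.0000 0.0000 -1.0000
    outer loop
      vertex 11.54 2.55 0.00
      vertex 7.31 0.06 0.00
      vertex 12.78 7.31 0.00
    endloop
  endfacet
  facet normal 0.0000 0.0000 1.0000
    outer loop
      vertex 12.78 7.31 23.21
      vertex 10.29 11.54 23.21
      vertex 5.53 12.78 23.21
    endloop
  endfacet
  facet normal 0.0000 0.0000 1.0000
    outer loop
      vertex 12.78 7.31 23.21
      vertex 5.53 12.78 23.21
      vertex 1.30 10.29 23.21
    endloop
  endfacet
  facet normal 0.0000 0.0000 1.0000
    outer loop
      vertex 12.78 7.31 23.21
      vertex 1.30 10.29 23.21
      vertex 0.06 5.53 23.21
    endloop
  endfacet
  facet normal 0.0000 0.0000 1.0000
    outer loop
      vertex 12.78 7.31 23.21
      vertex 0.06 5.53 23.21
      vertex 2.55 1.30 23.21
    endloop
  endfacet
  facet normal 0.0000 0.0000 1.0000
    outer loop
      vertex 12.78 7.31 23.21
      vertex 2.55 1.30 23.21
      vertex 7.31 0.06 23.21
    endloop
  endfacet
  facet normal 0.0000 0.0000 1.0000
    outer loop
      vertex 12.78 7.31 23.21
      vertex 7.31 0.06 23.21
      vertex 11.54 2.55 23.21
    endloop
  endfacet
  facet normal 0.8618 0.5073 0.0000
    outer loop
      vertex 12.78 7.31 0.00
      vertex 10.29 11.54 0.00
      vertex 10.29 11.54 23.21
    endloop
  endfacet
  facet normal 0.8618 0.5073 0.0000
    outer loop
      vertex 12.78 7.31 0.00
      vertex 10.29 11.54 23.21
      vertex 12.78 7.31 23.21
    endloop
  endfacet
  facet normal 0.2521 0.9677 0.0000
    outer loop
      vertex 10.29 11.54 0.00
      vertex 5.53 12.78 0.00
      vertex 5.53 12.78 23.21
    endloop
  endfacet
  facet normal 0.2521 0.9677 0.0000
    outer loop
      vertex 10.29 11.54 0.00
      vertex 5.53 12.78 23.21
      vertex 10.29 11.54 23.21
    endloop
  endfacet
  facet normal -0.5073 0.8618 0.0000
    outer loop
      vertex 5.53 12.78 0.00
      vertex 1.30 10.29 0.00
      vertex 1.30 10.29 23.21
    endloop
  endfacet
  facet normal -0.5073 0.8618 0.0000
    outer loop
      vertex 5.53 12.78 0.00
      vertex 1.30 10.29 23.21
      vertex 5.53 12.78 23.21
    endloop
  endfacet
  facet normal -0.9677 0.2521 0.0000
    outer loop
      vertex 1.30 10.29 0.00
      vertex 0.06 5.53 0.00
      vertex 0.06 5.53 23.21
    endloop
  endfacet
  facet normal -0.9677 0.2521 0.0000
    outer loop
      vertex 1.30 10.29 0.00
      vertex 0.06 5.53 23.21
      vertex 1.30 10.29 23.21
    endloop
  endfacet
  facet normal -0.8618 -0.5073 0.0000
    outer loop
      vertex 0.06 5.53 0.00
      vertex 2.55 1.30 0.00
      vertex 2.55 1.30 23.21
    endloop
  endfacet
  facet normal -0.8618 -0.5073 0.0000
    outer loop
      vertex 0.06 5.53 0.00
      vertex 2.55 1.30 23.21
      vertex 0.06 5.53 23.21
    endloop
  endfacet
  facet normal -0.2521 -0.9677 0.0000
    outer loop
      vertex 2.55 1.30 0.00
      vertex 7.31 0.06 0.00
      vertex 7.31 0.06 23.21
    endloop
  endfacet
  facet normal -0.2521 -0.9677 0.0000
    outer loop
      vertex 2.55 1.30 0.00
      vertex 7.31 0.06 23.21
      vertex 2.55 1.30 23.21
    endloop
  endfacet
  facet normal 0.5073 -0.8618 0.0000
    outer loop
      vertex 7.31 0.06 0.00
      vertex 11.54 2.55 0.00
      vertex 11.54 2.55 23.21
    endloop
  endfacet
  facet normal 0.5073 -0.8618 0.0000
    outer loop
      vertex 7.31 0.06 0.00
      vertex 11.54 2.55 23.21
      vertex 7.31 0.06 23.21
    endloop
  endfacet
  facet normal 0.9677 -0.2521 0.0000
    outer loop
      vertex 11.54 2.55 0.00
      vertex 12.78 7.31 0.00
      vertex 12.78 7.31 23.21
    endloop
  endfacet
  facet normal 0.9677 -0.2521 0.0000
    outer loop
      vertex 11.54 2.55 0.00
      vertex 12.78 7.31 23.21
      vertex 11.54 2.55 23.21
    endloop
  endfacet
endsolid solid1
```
; perimeter-only toolpath
G21 ; units = mm
G90 ; absolute positioning
G28 ; home
; layer 1
G0 Z3.32
G0 X12.78 Y7.31
G1 X10.29 Y11.54
G1 X5.53 Y12.78
G1 X1.30 Y10.29
G1 X0.06 Y5.53
G1 X2.55 Y1.30
G1 X7.31 Y0.06
G1 X11.54 Y2.55
G1 X12.78 Y7.31
; layer 2
G0 Z6.63
G0 X12.78 Y7.31
G1 X10.29 Y11.54
G1 X5.53 Y12.78
G1 X1.30 Y10.29
G1 X0.06 Y5.53
G1 X2.55 Y1.30
G1 X7.31 Y0.06
G1 X11.54 Y2.55
G1 X12.78 Y7.31
; layer 3
G0 Z9.95
G0 X12.78 Y7.31
G1 X10.29 Y11.54
G1 X5.53 Y12.78
G1 X1.30 Y10.29
G1 X0.06 Y5.53
G1 X2.55 Y1.30
G1 X7.31 Y0.06
G1 X11.54 Y2.55
G1 X12.78 Y7.31
; layer 4
G0 Z13.26
G0 X12.78 Y7.31
G1 X10.29 Y11.54
G1 X5.53 Y12.78
G1 X1.30 Y10.29
G1 X0.06 Y5.53
G1 X2.55 Y1.30
G1 X7.31 Y0.06
G1 X11.54 Y2.55
G1 X12.78 Y7.31
; layer 5
G0 Z16.58
G0 X12.78 Y7.31
G1 X10.29 Y11.54
G1 X5.53 Y12.78
G1 X1.30 Y10.29
G1 X0.06 Y5.53
G1 X2.55 Y1.30
G1 X7.31 Y0.06
G1 X11.54 Y2.55
G1 X12.78 Y7.31
; layer 6
G0 Z19.89
G0 X12.78 Y7.31
G1 X10.29 Y11.54
G1 X5.53 Y12.78
G1 X1.30 Y10.29
G1 X0.06 Y5.53
G1 X2.55 Y1.30
G1 X7.31 Y0.06
G1 X11.54 Y2.55
G1 X12.78 Y7.31
; layer 7
G0 Z23.21
G0 X12.78 Y7.31
G1 X10.29 Y11.54
G1 X5.53 Y12.78
G1 X1.30 Y10.29
G1 X0.06 Y5.53
G1 X2.55 Y1.30
G1 X7.31 Y0.06
G1 X11.54 Y2.55
G1 X12.78 Y7.31
M2 ; end

The solid is a regular 8-sided prism (a cylinder approximated with 8 flat sides), circumscribed radius ≈ 6.42 mm, height ≈ 23.2 mm. Slicing at Δz = 3.32 mm — 7 equal slices spanning the solid's height, so layer i sits at z = i·h/7 — gives 7 non-empty perimeters. Each is a 8-segment closed polygon; G0 lifts to the layer z and rapids to the start vertex, then G1 traces the edges.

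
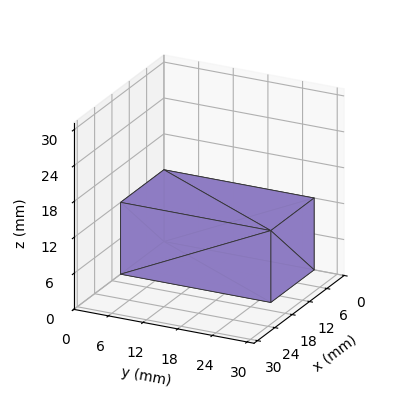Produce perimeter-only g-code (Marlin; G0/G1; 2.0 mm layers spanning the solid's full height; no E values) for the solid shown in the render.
Reading the render: the shape is a rectangular box, roughly 15 × 26 mm footprint and 12 mm tall (dimensions read to the nearest mm from the axis ticks). For the g-code, the solid's height is divided into equal slices at the stated Δz and each level perimeter traced with G1 moves after a G0 lift.

; perimeter-only toolpath
G21 ; units = mm
G90 ; absolute positioning
G28 ; home
; layer 1
G0 Z2.0
G0 X0.0 Y0.0
G1 X15.0 Y0.0
G1 X15.0 Y26.0
G1 X0.0 Y26.0
G1 X0.0 Y0.0
; layer 2
G0 Z4.0
G0 X0.0 Y0.0
G1 X15.0 Y0.0
G1 X15.0 Y26.0
G1 X0.0 Y26.0
G1 X0.0 Y0.0
; layer 3
G0 Z6.0
G0 X0.0 Y0.0
G1 X15.0 Y0.0
G1 X15.0 Y26.0
G1 X0.0 Y26.0
G1 X0.0 Y0.0
; layer 4
G0 Z8.0
G0 X0.0 Y0.0
G1 X15.0 Y0.0
G1 X15.0 Y26.0
G1 X0.0 Y26.0
G1 X0.0 Y0.0
; layer 5
G0 Z10.0
G0 X0.0 Y0.0
G1 X15.0 Y0.0
G1 X15.0 Y26.0
G1 X0.0 Y26.0
G1 X0.0 Y0.0
; layer 6
G0 Z12.0
G0 X0.0 Y0.0
G1 X15.0 Y0.0
G1 X15.0 Y26.0
G1 X0.0 Y26.0
G1 X0.0 Y0.0
M2 ; end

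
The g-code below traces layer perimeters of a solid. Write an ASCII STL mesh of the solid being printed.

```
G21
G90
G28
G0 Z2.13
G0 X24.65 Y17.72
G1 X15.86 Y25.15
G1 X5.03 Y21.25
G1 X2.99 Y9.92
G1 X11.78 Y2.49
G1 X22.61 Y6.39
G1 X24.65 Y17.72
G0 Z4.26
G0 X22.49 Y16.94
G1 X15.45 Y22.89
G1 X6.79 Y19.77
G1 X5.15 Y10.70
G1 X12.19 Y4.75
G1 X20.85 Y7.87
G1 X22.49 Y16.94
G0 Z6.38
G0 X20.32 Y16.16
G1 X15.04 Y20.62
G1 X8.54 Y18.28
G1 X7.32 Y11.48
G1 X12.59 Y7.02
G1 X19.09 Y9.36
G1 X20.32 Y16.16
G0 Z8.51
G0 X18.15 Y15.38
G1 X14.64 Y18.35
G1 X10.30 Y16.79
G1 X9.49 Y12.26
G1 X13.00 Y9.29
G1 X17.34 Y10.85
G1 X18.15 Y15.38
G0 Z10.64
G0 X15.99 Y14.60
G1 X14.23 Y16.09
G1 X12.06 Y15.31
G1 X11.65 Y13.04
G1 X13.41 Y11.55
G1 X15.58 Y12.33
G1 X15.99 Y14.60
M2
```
solid part
  facet normal 0.0000 0.0000 -1.0000
    outer loop
      vertex 3.27 22.74 0.00
      vertex 16.27 27.42 0.00
      vertex 26.82 18.50 0.00
    endloop
  endfacet
  facet normal 0.0000 0.0000 -1.0000
    outer loop
      vertex 0.82 9.14 0.00
      vertex 3.27 22.74 0.00
      vertex 26.82 18.50 0.00
    endloop
  endfacet
  facet normal 0.0000 0.0000 -1.0000
    outer loop
      vertex 11.37 0.22 0.00
      vertex 0.82 9.14 0.00
      vertex 26.82 18.50 0.00
    endloop
  endfacet
  facet normal 0.0000 0.0000 -1.0000
    outer loop
      vertex 24.37 4.90 0.00
      vertex 11.37 0.22 0.00
      vertex 26.82 18.50 0.00
    endloop
  endfacet
  facet normal 0.4711 0.5572 0.6838
    outer loop
      vertex 26.82 18.50 0.00
      vertex 16.27 27.42 0.00
      vertex 13.82 13.82 12.77
    endloop
  endfacet
  facet normal -0.2472 0.6866 0.6838
    outer loop
      vertex 16.27 27.42 0.00
      vertex 3.27 22.74 0.00
      vertex 13.82 13.82 12.77
    endloop
  endfacet
  facet normal -0.7182 0.1294 0.6837
    outer loop
      vertex 3.27 22.74 0.00
      vertex 0.82 9.14 0.00
      vertex 13.82 13.82 12.77
    endloop
  endfacet
  facet normal -0.4711 -0.5572 0.6838
    outer loop
      vertex 0.82 9.14 0.00
      vertex 11.37 0.22 0.00
      vertex 13.82 13.82 12.77
    endloop
  endfacet
  facet normal 0.2472 -0.6866 0.6838
    outer loop
      vertex 11.37 0.22 0.00
      vertex 24.37 4.90 0.00
      vertex 13.82 13.82 12.77
    endloop
  endfacet
  facet normal 0.7182 -0.1294 0.6837
    outer loop
      vertex 24.37 4.90 0.00
      vertex 26.82 18.50 0.00
      vertex 13.82 13.82 12.77
    endloop
  endfacet
endsolid part

The G0 Z moves step by Δz≈2.13 mm. The G1 loops shrink linearly with z, so the solid tapers from its base footprint up to z≈12.8. Closing with a flat bottom cap and the tapered top and triangulating gives 10 facets — a regular 6-sided pyramid, base circumscribed radius ≈ 13.8 mm, apex at z ≈ 12.8 mm.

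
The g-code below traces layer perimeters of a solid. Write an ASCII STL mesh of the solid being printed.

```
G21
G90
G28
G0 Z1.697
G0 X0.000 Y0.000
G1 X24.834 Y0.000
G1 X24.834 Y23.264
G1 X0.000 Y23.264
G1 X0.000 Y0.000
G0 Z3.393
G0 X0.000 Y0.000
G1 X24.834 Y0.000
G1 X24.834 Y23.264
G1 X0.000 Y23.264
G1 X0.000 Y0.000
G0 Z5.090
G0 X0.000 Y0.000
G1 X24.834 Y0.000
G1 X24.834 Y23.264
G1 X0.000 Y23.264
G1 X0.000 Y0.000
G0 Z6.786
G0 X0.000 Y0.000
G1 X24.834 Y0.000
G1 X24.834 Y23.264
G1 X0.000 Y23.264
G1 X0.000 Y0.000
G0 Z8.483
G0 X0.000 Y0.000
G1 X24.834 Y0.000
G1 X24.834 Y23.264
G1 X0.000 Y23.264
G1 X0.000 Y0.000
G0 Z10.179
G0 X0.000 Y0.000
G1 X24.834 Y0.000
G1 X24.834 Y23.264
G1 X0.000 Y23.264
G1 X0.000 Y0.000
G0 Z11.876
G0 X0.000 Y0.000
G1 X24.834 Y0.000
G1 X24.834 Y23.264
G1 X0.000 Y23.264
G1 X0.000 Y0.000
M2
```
solid part
  facet normal 0.0000 0.0000 -1.0000
    outer loop
      vertex 24.834 23.264 0.000
      vertex 24.834 0.000 0.000
      vertex 0.000 0.000 0.000
    endloop
  endfacet
  facet normal 0.0000 0.0000 -1.0000
    outer loop
      vertex 0.000 23.264 0.000
      vertex 24.834 23.264 0.000
      vertex 0.000 0.000 0.000
    endloop
  endfacet
  facet normal 0.0000 0.0000 1.0000
    outer loop
      vertex 0.000 0.000 11.876
      vertex 24.834 0.000 11.876
      vertex 24.834 23.264 11.876
    endloop
  endfacet
  facet normal 0.0000 0.0000 1.0000
    outer loop
      vertex 0.000 0.000 11.876
      vertex 24.834 23.264 11.876
      vertex 0.000 23.264 11.876
    endloop
  endfacet
  facet normal 0.0000 -1.0000 0.0000
    outer loop
      vertex 0.000 0.000 0.000
      vertex 24.834 0.000 0.000
      vertex 24.834 0.000 11.876
    endloop
  endfacet
  facet normal 0.0000 -1.0000 0.0000
    outer loop
      vertex 0.000 0.000 0.000
      vertex 24.834 0.000 11.876
      vertex 0.000 0.000 11.876
    endloop
  endfacet
  facet normal 0.0000 1.0000 0.0000
    outer loop
      vertex 24.834 23.264 11.876
      vertex 24.834 23.264 0.000
      vertex 0.000 23.264 0.000
    endloop
  endfacet
  facet normal 0.0000 1.0000 0.0000
    outer loop
      vertex 0.000 23.264 11.876
      vertex 24.834 23.264 11.876
      vertex 0.000 23.264 0.000
    endloop
  endfacet
  facet normal -1.0000 0.0000 0.0000
    outer loop
      vertex 0.000 23.264 11.876
      vertex 0.000 23.264 0.000
      vertex 0.000 0.000 0.000
    endloop
  endfacet
  facet normal -1.0000 0.0000 0.0000
    outer loop
      vertex 0.000 0.000 11.876
      vertex 0.000 23.264 11.876
      vertex 0.000 0.000 0.000
    endloop
  endfacet
  facet normal 1.0000 0.0000 0.0000
    outer loop
      vertex 24.834 0.000 0.000
      vertex 24.834 23.264 0.000
      vertex 24.834 23.264 11.876
    endloop
  endfacet
  facet normal 1.0000 0.0000 0.0000
    outer loop
      vertex 24.834 0.000 0.000
      vertex 24.834 23.264 11.876
      vertex 24.834 0.000 11.876
    endloop
  endfacet
endsolid part

The G0 Z moves step by Δz≈1.697 mm. Every layer's G1 loop is the same polygon, so the solid is a straight extrusion of it from z=0 to z≈11.9. Closing with flat bottom and top caps and triangulating gives 12 facets — a rectangular box, roughly 24.8 × 23.3 mm footprint and 11.9 mm tall.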